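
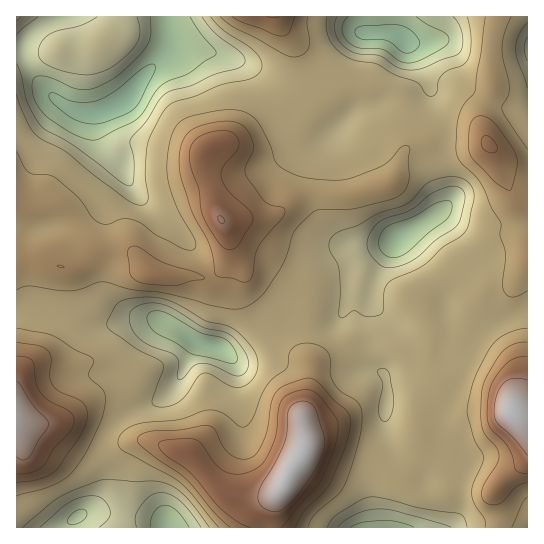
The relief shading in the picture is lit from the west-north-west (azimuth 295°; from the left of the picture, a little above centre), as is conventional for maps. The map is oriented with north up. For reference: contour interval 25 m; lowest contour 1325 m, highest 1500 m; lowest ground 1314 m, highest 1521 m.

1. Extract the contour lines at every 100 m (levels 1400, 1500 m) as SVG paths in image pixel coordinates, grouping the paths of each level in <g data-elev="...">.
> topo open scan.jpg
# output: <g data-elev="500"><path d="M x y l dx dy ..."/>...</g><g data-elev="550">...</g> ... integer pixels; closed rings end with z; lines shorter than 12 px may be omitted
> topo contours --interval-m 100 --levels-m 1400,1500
<g data-elev="1400"><path d="M23 527l27-23 11-8 36-15 10-2 28 3 20-1 15 4 9 6 8 7 23 29"/><path d="M327 527l5-8 7-6 23-14 11-2 18 3 27 8 41 6 5 4 3 9"/><path d="M383 421l-3-4-2-7 5-27-6-12 5-3 4 1 3 4 5 26-3 16-4 6z"/><path d="M155 406l-2-2-1-3 11-31-1-7-4-4-24-12-23-16-4-5 0-5 7-14 7-6 9-3 17-1 12 1 11 3 35 20 20 4 8 3 10 9 12 14 3 10-1 9-4 9-7 6-7 2-6 0-23-13-7-1-5 4-11 17-8 8-12 5z"/><path d="M341 318l-2-4 1-21-1-24-10-22 1-6 3-5 7-5 19-6 20-12 27-9 7-5 12-14 8-5 12-3 9 0 8 1 7 5 4 7 1 8-5 27-6 9-20 13-21 19-33 16-5 8-1 20-2 4-14 3-13-6-9 6z"/><path d="M527 88l-10-29-1-10 3-14 8-12"/><path d="M211 17l12 13 32 21 6 10 1 8-4 5-7 4-32 7-24 11-21 6-8 6-14 25-5 12-2 29 3 24-1 4-3 3-6 0-9-4-35-26-27-22-30-17-9-13-11-29"/><path d="M467 17l4 22-2 19-7 7-13 5-6 4-5 7-2 12-5 3-5-2-6-9-4-3-21-7-18-11-23-4-13-7-8-8-5-8-2-11 1-9"/></g><g data-elev="1500"><path d="M272 511l5 1 5-2 13-12 20-27 7-17 3-11-1-9-9-25-3-4-5-3-10 0-8 7-2 6 0 18-3 10-25 48-1 7 2 7 5 4z"/><path d="M17 457l5 3 7-3 20-32-2-6-13-13-17-25"/><path d="M527 380l-14-2-10 5-6 12-3 16 1 7 3 5 15 15 14 17"/><path d="M221 223l3 0 1-2-3-4-3-1-1 3z"/></g>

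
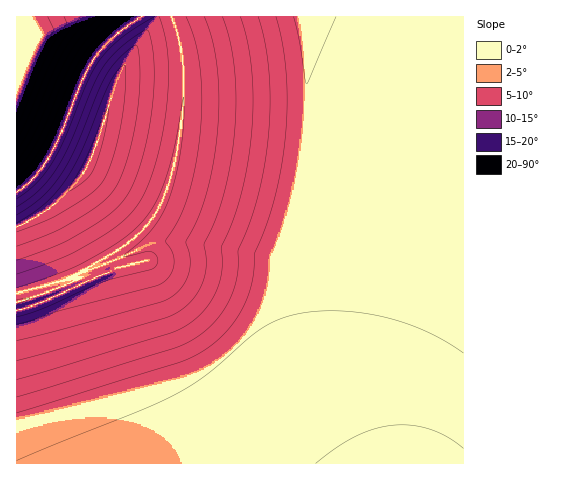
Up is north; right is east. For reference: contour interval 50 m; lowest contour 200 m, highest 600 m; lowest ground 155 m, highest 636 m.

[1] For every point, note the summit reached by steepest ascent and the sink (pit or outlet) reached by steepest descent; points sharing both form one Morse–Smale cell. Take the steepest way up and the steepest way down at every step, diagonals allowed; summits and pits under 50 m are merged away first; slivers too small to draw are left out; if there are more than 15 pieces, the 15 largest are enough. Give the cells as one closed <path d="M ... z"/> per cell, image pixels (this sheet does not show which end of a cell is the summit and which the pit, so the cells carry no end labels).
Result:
<path d="M463 16l-291 1 10 33 2 46-5 45-12 51-14 26-21 22-47 30-1 3 3 7-2 2-42 20-27 9 1 153 447-1z"/><path d="M172 16l-31 0-25 19-16 15-9 13-11 21-15 41-15 32-11 15-23 21 1 99 53-14 6 0 4 6 5-2 2-2-3-7 1-4 47-29 17-17 8-12 15-38 11-60 0-54-5-25z"/><path d="M140 16l-124 1 1 175 22-20 11-15 15-32 15-41 15-28 21-21z"/><path d="M76 278l-12 2-47 12-1 17 4 1 18-6 40-18z"/>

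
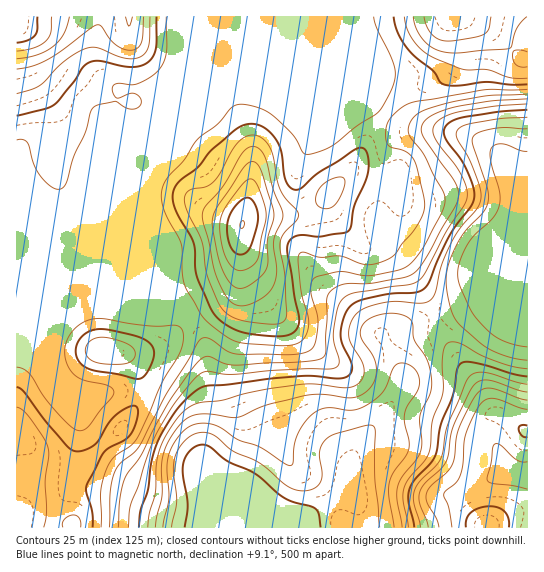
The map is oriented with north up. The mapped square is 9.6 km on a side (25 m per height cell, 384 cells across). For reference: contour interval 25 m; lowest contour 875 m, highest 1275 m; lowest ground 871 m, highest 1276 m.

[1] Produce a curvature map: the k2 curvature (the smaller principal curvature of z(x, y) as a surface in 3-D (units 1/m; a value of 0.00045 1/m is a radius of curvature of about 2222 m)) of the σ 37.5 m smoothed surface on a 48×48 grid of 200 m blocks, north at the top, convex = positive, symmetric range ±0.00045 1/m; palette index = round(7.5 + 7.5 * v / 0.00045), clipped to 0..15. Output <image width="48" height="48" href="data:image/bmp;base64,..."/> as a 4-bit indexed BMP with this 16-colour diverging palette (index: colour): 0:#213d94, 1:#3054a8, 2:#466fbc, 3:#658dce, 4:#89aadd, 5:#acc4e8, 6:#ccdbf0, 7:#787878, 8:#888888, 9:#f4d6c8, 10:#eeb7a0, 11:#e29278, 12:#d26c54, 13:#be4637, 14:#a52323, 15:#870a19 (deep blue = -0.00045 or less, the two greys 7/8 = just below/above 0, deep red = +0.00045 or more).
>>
<image width="48" height="48" href="data:image/bmp;base64,Qk32BAAAAAAAAHYAAAAoAAAAMAAAADAAAAABAAQAAAAAAIAEAAATCwAAEwsAABAAAAAAAAAAlD0hAKhUMAC8b0YAzo1lAN2qiQDoxKwA8NvMAHh4eACIiIgAyNb0AKC37gB4kuIAVGzSADdGvgAjI6UAGQqHAJhTfKl2eGVCN3d3d3d2OadVMTM0Z5zJZJhjWZh2VVZTF3d3d3dSNoZEITd2VXmXVXd1RmZlVodSB3d3dzAUNFY0MVzqZEVmd2d2VUVkaZdAF3d3cQeXZGc1QkrslkNWd2Z3VmZkZ3YwR3d3AXmpdkc1QSaoZmRFRGZ3VohTRFQgZ3YANniIdlZGUgEzJHhVRGeHVYdDREMQJzBXZ3d2VmVXYxERFYljRniHU1VGhlQhAAaYZ4dmVmVXdjIzWIdDaJiHUzVpymUhIjaIZ4d2ZmZFdkQzeoZEeqh1RDSKuGYxIzV3Znd3ZmZDZVZCWoZVephTNENZh3dAJVZnZWZmVVVCNWdjJ4iHd3YzR3M1Z3dRFXdmVVVVREVjIkZ1JIq5dHUzd2QiJWZkBHZURERDNFZ1MiRVMmq5dIUXYyERJHd2ElREREQzRniHUjJGUkiYVHJXIiMzRXd3MEZ3ZlVWaIiHUyNXdTV2VSR3BHqXd3eIQEiYd3iHZ4dlM0RGd0RERHd2Br25mGaJUDd3Z4iHZmVDNFZVZ2QyInd3BJy4dlaIUDZmd4h3ZDMzRmd2Z2UzNHd3EUZURFZ3MDZ4iJqHdjI0VmeHZmRDVnd3cQEAABJFIFiIeKqXd0IyMzNWZVQ3d3d3d1NGd3d2InmXZnh1VDIzIiI0ZlN3d3d3d3d3d3d0NHiHZmZTIyI0Q0REVUV3d3d3d3d3d3djNWeHZmdAJDNXZVVTMzd3d3d3d3d3d3dSVWd3dncQRkWZd4dTEkd3d3d3d3d3d3dSVFd3d4UAZ0eqialjAEd3d3d3d3d3d3dSQ1iId2ADh1eZiJmGABd3d3d3d3d3d3dCM2mpZBAGh2d3ZniYMAV3d3d3d3d3d3cCRFqpdBAmh3d1VniHUABHd3d3d3d3d3QFZEq7pzJGd3dkV4iHZAAUd3d3d3d3d3BIdDi7qEI0Z2ZVaIiIh1ISd3d1Znd3d3BqgyaYmDAUiXVVaIh4mpUiV3dHhXd3d2BrpBR3hyAFqpZVaIhnrLURV3R4dXd3d3BJhSJnhyAFmYdkWIdmmpQBd2WIhWd3d3UFVUFXhyATV3iDSZhmiXIDd0eZhld3d3dBZ2JYhzEzNGeFOLp2iFEUVkaId0d3d3dyWIRYmEJFVFeHNHmHZSAkVlVnd3V3d3d3FnZYlzNXZUZ2UzMyAAAkVVRVaIVmZnd3YkVVZDRndkRmZTEAAAEzNHZmZ3Znh1d3dzRERERnd3RmZ1IAASMzIod3ZmZ3iYV3d2VlVEd3d3dXd2RVVmZUMoiHZmZneHZ3d3ZlRnd3d3d1d2Z3d4dWZniId2ZVRFZ3d3d3d3d3d3d2Z3d3eIZXmERVZ2UhESNXd3d3d3d3d3d3Z2QzV4ZXqiIiM0IjRDI3d3d3d3d3d3d3ZkISNXZWm3ZlVUNIumIXd3d3d3d3d3d2VDNXdlVUWKqXZUNZ3HEHd3d3d3d3d3d1VEarqHdlRaqXVlNJqWAHd3d3d3d3d3dlVFm7mIiHZYdmZ2RHd2AHd3d3d3d3d3dlVGqoiIh3Zg=="/>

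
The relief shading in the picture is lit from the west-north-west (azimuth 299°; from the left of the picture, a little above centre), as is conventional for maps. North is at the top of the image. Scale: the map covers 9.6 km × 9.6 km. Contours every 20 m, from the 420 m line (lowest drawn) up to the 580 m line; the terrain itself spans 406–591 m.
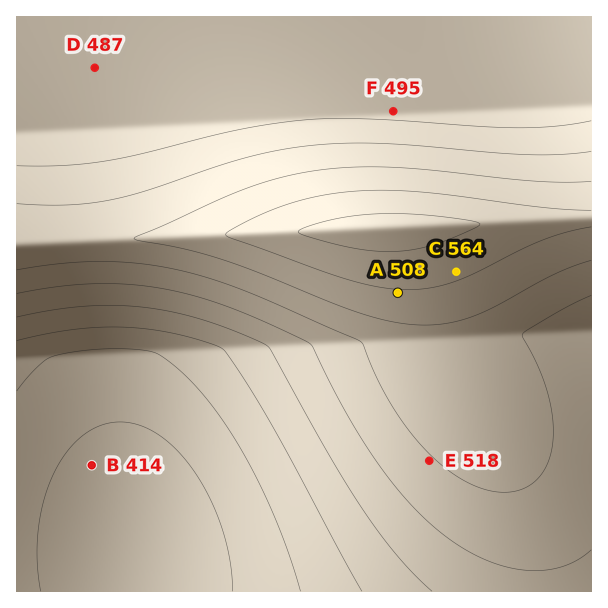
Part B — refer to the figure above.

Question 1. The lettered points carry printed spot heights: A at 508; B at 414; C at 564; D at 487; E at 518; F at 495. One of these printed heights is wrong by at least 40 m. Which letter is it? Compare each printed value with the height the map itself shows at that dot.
A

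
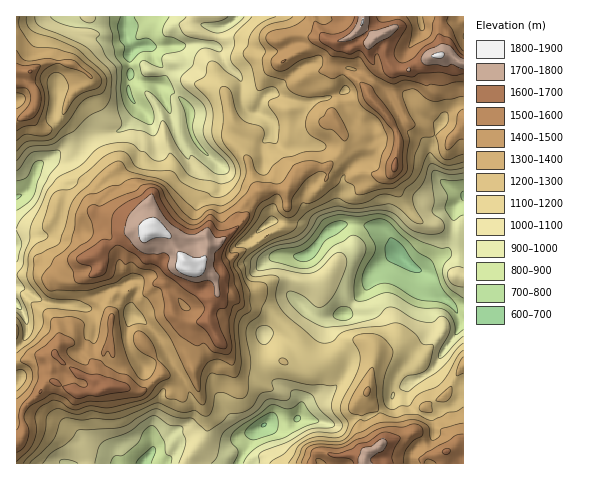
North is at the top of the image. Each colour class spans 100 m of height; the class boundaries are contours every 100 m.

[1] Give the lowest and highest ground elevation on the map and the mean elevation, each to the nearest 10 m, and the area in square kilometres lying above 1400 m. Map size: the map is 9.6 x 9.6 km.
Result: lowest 640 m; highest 1870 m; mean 1240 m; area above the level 26.2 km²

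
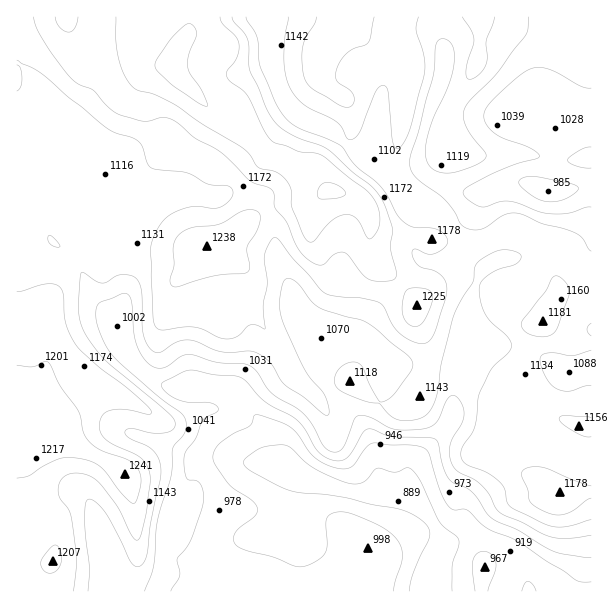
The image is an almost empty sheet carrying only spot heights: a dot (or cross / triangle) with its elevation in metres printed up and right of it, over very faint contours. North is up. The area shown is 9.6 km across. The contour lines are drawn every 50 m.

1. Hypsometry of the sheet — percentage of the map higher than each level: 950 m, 91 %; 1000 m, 83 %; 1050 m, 76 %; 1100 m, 62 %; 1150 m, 33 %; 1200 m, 15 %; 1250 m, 6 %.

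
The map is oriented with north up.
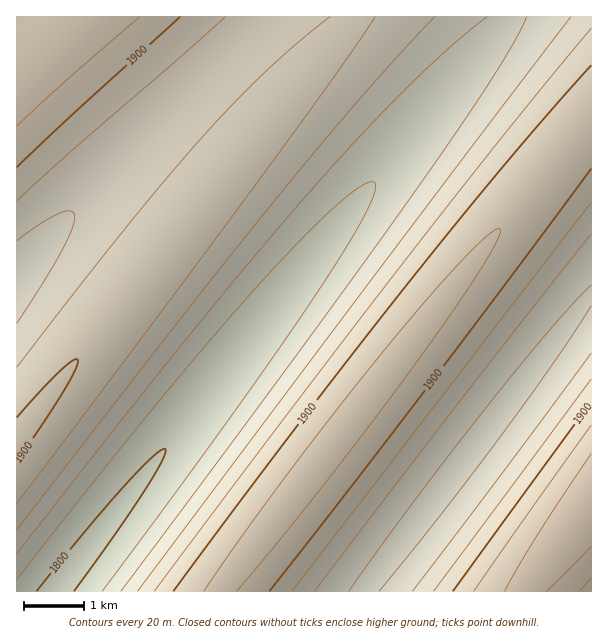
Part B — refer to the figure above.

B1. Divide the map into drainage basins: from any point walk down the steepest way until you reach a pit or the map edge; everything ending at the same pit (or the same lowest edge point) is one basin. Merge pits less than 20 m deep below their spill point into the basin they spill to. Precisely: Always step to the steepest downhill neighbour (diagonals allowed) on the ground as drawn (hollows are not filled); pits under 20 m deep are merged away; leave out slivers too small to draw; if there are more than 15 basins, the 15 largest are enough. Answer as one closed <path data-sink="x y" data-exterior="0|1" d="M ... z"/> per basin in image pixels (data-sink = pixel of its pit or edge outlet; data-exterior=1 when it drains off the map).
<path data-sink="56 591" data-exterior="1" d="M591 16l-237 1-2 6-8 9-37 40-71 84-220 282 1 154 202 0 3-2 274-357 81-102 10-11 5-3z"/><path data-sink="458 468" data-exterior="0" d="M591 118l-4 2-10 11-108 136-240 311-8 14 305-1 2-6 7-10 57-71z"/><path data-sink="17 281" data-exterior="1" d="M353 16l-275 0-55 54-7 4 1 364 159-207 104-127 72-81z"/><path data-sink="591 591" data-exterior="1" d="M591 505l-61 76-4 7 1 4 65-1z"/>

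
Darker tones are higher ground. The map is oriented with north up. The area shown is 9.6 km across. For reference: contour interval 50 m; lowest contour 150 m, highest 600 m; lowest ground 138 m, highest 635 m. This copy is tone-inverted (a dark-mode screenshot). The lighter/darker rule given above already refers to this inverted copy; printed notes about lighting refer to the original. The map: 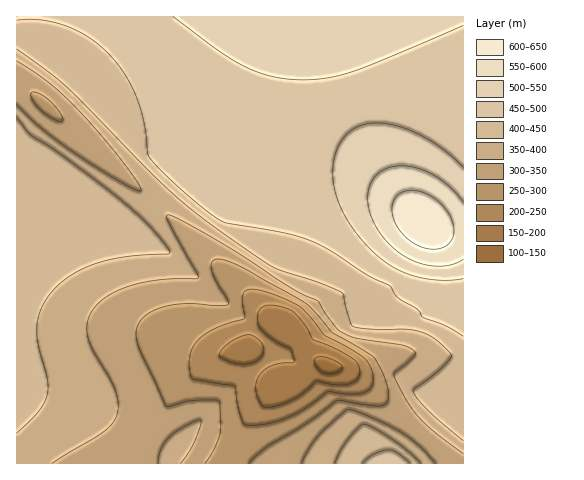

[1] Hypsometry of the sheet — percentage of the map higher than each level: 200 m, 97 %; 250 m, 93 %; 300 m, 86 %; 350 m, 73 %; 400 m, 58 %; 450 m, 39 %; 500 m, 14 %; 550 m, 4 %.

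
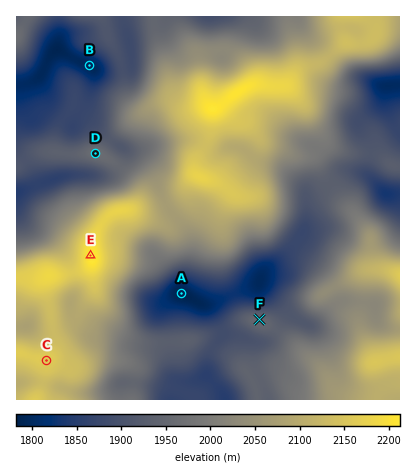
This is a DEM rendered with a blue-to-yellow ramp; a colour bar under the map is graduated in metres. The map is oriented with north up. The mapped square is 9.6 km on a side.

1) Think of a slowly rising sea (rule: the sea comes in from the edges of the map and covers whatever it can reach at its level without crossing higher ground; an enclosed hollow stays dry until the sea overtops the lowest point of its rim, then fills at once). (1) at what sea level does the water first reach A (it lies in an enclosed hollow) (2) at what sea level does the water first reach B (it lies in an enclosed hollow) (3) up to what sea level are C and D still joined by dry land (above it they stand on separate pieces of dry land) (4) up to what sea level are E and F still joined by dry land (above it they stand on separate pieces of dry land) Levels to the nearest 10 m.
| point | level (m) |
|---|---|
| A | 1890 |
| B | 1800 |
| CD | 1950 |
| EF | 1930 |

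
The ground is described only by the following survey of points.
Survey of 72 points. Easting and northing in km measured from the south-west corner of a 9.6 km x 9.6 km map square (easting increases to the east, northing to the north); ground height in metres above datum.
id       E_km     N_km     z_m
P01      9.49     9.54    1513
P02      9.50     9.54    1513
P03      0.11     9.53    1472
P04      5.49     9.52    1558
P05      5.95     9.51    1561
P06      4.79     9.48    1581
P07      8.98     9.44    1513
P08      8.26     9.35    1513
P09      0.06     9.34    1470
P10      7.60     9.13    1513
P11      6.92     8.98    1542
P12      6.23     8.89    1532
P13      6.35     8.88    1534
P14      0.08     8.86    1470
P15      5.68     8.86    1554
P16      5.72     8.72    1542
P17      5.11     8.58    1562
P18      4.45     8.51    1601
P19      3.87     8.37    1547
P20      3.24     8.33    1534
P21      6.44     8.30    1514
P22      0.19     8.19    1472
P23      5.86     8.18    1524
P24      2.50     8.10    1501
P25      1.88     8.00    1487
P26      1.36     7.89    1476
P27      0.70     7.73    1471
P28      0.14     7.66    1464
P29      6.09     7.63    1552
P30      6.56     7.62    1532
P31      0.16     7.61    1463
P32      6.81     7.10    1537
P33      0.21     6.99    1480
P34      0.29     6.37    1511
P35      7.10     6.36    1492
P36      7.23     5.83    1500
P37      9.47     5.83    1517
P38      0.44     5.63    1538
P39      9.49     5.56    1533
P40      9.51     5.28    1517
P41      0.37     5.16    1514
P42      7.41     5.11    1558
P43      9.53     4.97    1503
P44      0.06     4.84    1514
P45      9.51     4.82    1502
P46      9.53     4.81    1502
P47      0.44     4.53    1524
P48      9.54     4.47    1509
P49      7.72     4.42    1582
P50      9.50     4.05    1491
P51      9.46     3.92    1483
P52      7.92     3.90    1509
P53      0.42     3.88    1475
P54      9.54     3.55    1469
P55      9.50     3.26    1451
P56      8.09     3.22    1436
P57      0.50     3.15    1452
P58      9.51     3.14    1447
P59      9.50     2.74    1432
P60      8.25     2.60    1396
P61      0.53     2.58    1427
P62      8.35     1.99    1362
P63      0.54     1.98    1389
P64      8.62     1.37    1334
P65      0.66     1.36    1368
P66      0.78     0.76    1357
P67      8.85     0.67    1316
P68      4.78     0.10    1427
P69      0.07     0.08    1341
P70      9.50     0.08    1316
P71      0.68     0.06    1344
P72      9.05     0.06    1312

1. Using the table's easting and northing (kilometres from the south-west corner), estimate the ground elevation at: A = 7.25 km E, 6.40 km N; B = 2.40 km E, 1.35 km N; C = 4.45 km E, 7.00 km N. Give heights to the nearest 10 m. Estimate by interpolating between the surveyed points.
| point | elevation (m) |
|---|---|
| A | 1540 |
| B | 1490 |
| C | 1510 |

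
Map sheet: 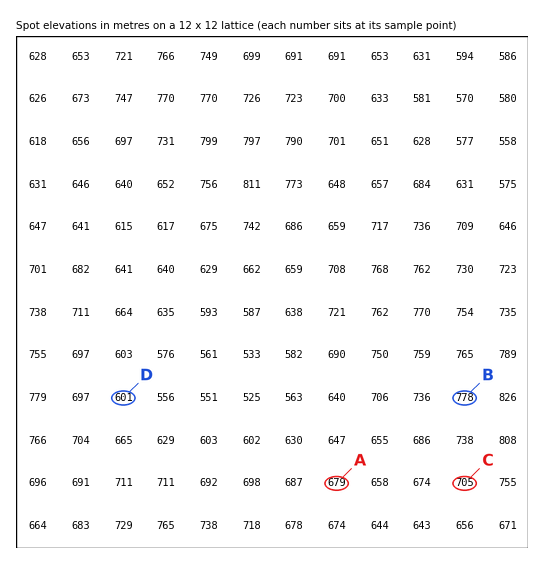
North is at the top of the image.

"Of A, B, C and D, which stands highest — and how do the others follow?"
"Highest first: B C A D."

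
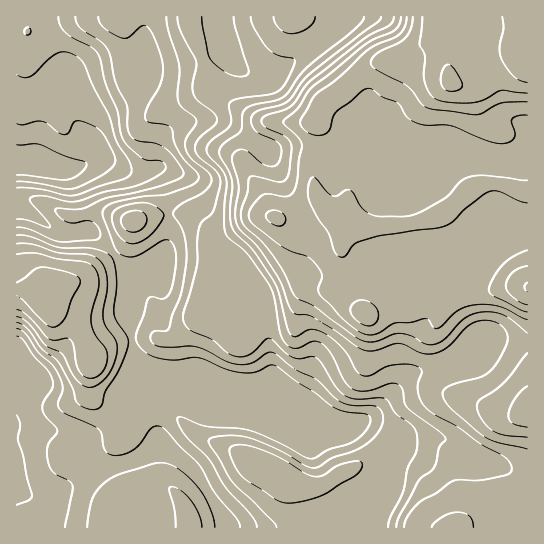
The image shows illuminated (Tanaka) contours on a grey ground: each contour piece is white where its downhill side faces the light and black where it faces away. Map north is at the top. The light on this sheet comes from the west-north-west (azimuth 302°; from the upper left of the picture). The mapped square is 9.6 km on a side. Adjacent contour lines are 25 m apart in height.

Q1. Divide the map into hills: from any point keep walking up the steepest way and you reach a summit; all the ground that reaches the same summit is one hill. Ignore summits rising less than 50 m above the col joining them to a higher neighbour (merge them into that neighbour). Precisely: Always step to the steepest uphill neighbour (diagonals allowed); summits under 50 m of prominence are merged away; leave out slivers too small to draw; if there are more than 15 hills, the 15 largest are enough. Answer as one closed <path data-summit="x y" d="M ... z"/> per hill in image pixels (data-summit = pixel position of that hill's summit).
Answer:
<path data-summit="527 62" d="M527 16l-511 1 0 192 19 7 14 11 14 6 28-1 30 30 0 45 10 22 5 30 0 7-15 33-2 12-7 10-13 11-9 4-13 0-32-7-29-2 1 101 511-1 0-184-37-6-12 2-21 21-20 8-21 4-11 7-11 11 9-15 1-17 3-7 32-52 27-24 40-54 21-2z"/><path data-summit="43 301" d="M21 209l-5 1 0 216 47 6 14 4 13 0 13-7 16-18 2-12 15-33-5-37-10-22 2-41-8-12-24-22-28 1-8-2-20-15z"/><path data-summit="527 287" d="M527 220l-20 1-40 54-27 24-33 55-2 17-6 16 7-8 11-7 21-4 20-8 21-21 12-2 16 4 21 1z"/>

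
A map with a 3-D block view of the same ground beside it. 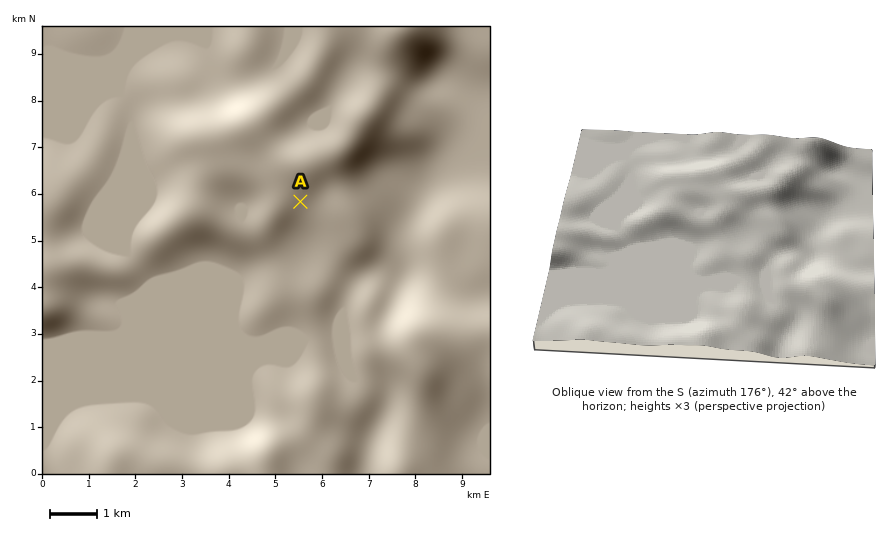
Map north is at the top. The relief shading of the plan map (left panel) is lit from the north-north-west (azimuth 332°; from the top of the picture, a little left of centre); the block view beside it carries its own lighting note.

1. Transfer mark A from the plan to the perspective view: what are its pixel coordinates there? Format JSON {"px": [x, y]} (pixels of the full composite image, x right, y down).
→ {"px": [742, 210]}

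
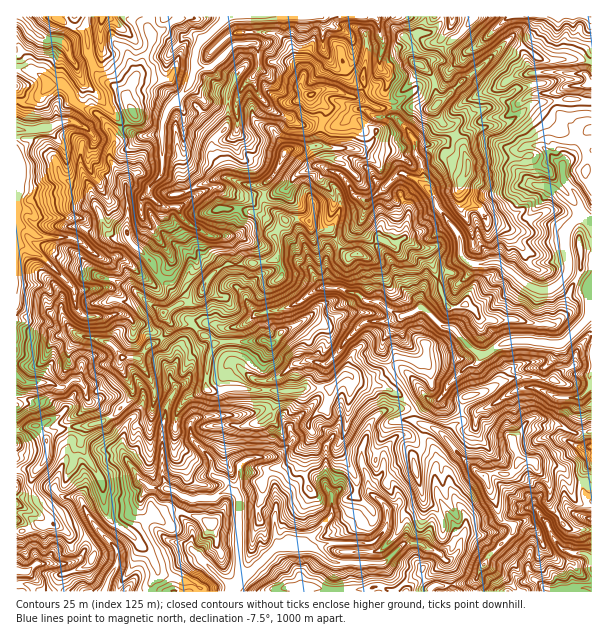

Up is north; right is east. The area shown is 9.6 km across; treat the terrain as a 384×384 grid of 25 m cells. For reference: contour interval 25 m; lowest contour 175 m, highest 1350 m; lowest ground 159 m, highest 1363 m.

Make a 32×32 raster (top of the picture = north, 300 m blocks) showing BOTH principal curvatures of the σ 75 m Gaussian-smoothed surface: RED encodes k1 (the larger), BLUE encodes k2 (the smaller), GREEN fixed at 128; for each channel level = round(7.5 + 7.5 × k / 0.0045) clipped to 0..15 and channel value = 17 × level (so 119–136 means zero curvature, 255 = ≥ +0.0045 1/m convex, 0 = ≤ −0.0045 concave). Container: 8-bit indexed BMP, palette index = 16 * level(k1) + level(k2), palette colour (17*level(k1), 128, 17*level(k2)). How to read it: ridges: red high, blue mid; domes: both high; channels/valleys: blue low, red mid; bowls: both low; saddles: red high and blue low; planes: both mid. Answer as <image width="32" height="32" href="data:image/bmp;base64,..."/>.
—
<image width="32" height="32" href="data:image/bmp;base64,Qk02CAAAAAAAADYEAAAoAAAAIAAAACAAAAABAAgAAAAAAAAEAAATCwAAEwsAAAABAAAAAAAAAIAAABGAAAAigAAAM4AAAESAAABVgAAAZoAAAHeAAACIgAAAmYAAAKqAAAC7gAAAzIAAAN2AAADugAAA/4AAAACAEQARgBEAIoARADOAEQBEgBEAVYARAGaAEQB3gBEAiIARAJmAEQCqgBEAu4ARAMyAEQDdgBEA7oARAP+AEQAAgCIAEYAiACKAIgAzgCIARIAiAFWAIgBmgCIAd4AiAIiAIgCZgCIAqoAiALuAIgDMgCIA3YAiAO6AIgD/gCIAAIAzABGAMwAigDMAM4AzAESAMwBVgDMAZoAzAHeAMwCIgDMAmYAzAKqAMwC7gDMAzIAzAN2AMwDugDMA/4AzAACARAARgEQAIoBEADOARABEgEQAVYBEAGaARAB3gEQAiIBEAJmARACqgEQAu4BEAMyARADdgEQA7oBEAP+ARAAAgFUAEYBVACKAVQAzgFUARIBVAFWAVQBmgFUAd4BVAIiAVQCZgFUAqoBVALuAVQDMgFUA3YBVAO6AVQD/gFUAAIBmABGAZgAigGYAM4BmAESAZgBVgGYAZoBmAHeAZgCIgGYAmYBmAKqAZgC7gGYAzIBmAN2AZgDugGYA/4BmAACAdwARgHcAIoB3ADOAdwBEgHcAVYB3AGaAdwB3gHcAiIB3AJmAdwCqgHcAu4B3AMyAdwDdgHcA7oB3AP+AdwAAgIgAEYCIACKAiAAzgIgARICIAFWAiABmgIgAd4CIAIiAiACZgIgAqoCIALuAiADMgIgA3YCIAO6AiAD/gIgAAICZABGAmQAigJkAM4CZAESAmQBVgJkAZoCZAHeAmQCIgJkAmYCZAKqAmQC7gJkAzICZAN2AmQDugJkA/4CZAACAqgARgKoAIoCqADOAqgBEgKoAVYCqAGaAqgB3gKoAiICqAJmAqgCqgKoAu4CqAMyAqgDdgKoA7oCqAP+AqgAAgLsAEYC7ACKAuwAzgLsARIC7AFWAuwBmgLsAd4C7AIiAuwCZgLsAqoC7ALuAuwDMgLsA3YC7AO6AuwD/gLsAAIDMABGAzAAigMwAM4DMAESAzABVgMwAZoDMAHeAzACIgMwAmYDMAKqAzAC7gMwAzIDMAN2AzADugMwA/4DMAACA3QARgN0AIoDdADOA3QBEgN0AVYDdAGaA3QB3gN0AiIDdAJmA3QCqgN0Au4DdAMyA3QDdgN0A7oDdAP+A3QAAgO4AEYDuACKA7gAzgO4ARIDuAFWA7gBmgO4Ad4DuAIiA7gCZgO4AqoDuALuA7gDMgO4A3YDuAO6A7gD/gO4AAID/ABGA/wAigP8AM4D/AESA/wBVgP8AZoD/AHeA/wCIgP8AmYD/AKqA/wC7gP8AzID/AN2A/wDugP8A/4D/ALal14Sjs5Snlse4k4OmyLjIxtjY1rbG58T2g6WTg4SlkYGixMmAtqenhXHWlIOGqKdygYFwp9mDY9fnhZO21rSmlaS114DHp5VyldeSt4ODg6XDwvWAkKKSlfe3gvaAgtfI17iA1reVt5PIt4Hok5aUpbjIkNW3x4R0k/fnkPn2lreogrWnhai4xbfXgedyubiRt8iRpcelhXTno5DCwqK2pZJyx5eVo3GRsqJy14OX2YDGk6V054WEhveUg+WVp8a2lJXXmIHFk8eUpKPItpekhMaTlZbXhYTo5temx6amhueEp5WEg9fCyJG2coCBxqe0ppSEqLdz5bZyxce4l5WUx5WmhYSW1uGhpJaXl7WR6JHHcraElca2c5Xpk4OS1MbItsT4xoH34JDT0sTXtoHWpcaCtrfXtsaCprbp18amlZbHtHLFw/WQ9aeWhZSllpO2toaDxaRw1sWQg7eDgJKCgZCQlYXT9oCT6LbXwsPY19aop7emksOSx/ezsOL5obel1pG32MXFcaXXdYSmpHCRgNiWppW4uZKBl9nWo9Wyh7alpLP2tOWVdLa2tsfIhZaystaTtse5pKCQgYKBcuWXltf31teCo8ajxpKRt/j2lsmAw6SU2YFw2KaEtNajs4Wm94CQkIPH+JWEprWAgJL4ttjToICQs9bnxtfGp+iTg6b3kNPU6LSExujGkcankpDBkICkt4H3o8imhXRztoSE1qDH99S0opSW57SFo/jIopO3hraEhOWztaaCpMeTtqSStveAgKP3gqeV2Obm93Ojo/r4ssemxnCgcJXIl4O3hZSxgLbI9pS1t5KAgpPmg8bDo7TWycXnkNW2tqaGhMiFpsXExrbVwragtKaVpcjV6MaEgrfGppKQxeimlpaElYWHl6fnkuOwoJDY6LSltoPotaaAtNangNjFloaXt6WEdYaWpqO355D35cKx5fajo7fGoPWA54CD6ZeFdXSDhKZ0l7W2k8bXxZGFldZ0Y/aCgYDkosegsae3yIaFl7eDuJXIk9eC1ZTGoYS4loV06Pjm59bHp8eQp6enhYWWhYWmlIOjxIHnkqLClKjWgaXmdJOEhbe4gYSmtaWlloaHl4aXl4Kk5oPZp6GTltei5qCCpZaEo7Kjx9aVpqamp4eGh7a4pLaEl7emc6OD5rCw1sfpxte1lKaF57SClbaVpbXHpbe4gqeXqKfYgqXG5JCD2LSWgtaClaWz5tZ0k6PEgnG4p5aStYaXpqSks4D5wLfGt5Gk54C36beAxfeGpdfHxqZycbajuIW3lJSi9KCAtbfFxJL3gNiVlMWAs/ilhpeXgqbI15OVlqi2tsWS1NKikpFwwdKgpLa3tNiQsaOFhYU="/>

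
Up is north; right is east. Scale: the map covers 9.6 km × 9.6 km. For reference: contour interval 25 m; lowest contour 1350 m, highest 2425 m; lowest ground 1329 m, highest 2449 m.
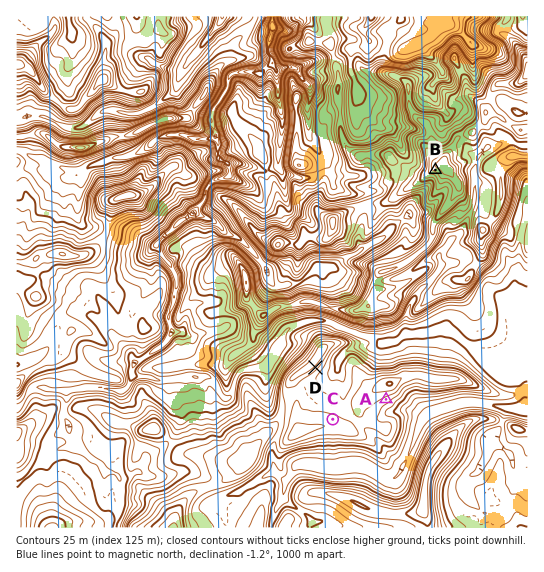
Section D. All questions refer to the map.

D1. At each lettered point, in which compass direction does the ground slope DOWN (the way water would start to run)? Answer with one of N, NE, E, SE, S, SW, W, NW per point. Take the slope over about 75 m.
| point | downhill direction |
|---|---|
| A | SE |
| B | SW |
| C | N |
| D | SE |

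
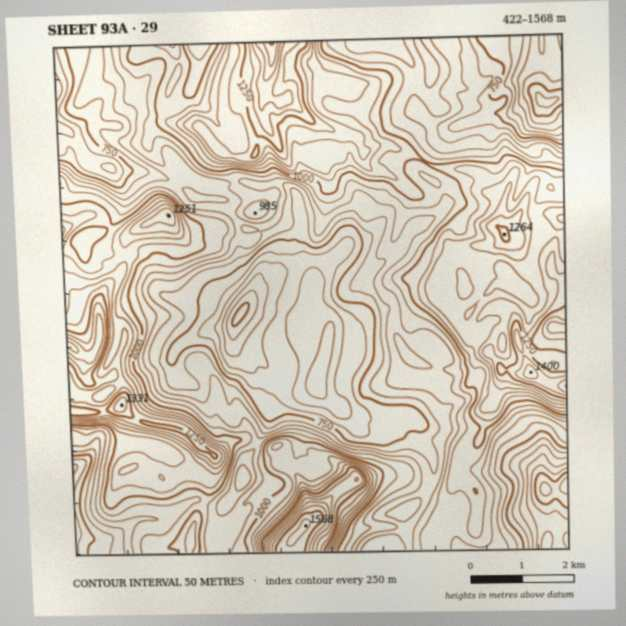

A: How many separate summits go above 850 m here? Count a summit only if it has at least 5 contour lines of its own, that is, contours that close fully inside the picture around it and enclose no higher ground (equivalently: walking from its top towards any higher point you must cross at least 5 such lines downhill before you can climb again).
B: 0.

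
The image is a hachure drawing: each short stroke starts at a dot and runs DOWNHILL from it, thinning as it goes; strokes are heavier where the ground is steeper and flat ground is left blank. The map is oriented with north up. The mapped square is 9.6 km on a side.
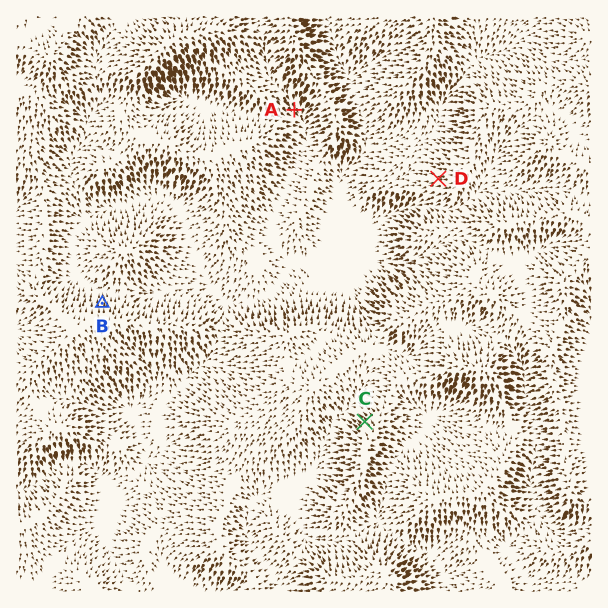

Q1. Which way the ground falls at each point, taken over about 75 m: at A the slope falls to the SE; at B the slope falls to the N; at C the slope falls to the NW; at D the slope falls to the W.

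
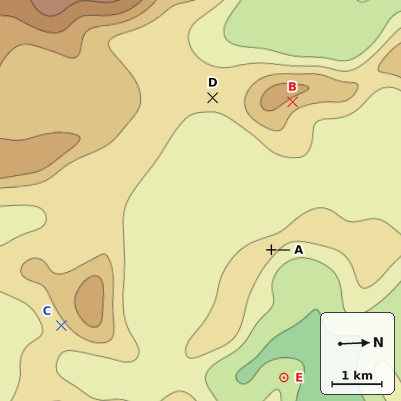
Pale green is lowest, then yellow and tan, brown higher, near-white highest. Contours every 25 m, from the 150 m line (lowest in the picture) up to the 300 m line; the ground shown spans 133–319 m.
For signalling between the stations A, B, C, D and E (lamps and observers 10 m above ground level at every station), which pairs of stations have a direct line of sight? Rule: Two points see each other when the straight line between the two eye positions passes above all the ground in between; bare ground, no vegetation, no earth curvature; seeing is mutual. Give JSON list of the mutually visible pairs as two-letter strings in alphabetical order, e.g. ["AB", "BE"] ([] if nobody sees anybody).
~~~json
["AB", "AD", "AE", "BE"]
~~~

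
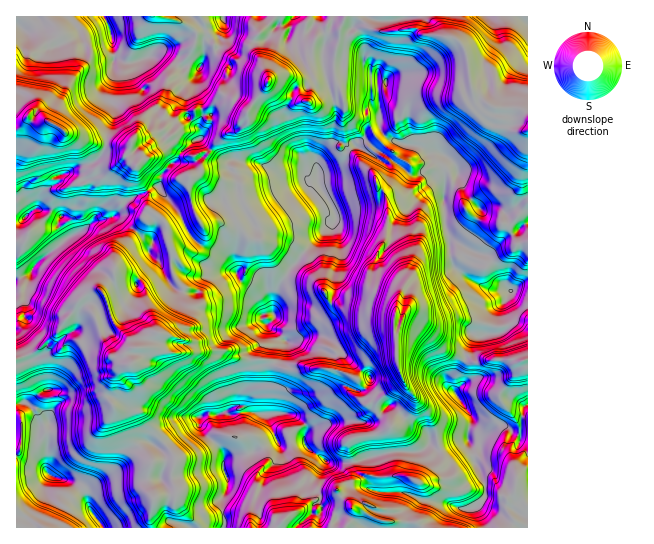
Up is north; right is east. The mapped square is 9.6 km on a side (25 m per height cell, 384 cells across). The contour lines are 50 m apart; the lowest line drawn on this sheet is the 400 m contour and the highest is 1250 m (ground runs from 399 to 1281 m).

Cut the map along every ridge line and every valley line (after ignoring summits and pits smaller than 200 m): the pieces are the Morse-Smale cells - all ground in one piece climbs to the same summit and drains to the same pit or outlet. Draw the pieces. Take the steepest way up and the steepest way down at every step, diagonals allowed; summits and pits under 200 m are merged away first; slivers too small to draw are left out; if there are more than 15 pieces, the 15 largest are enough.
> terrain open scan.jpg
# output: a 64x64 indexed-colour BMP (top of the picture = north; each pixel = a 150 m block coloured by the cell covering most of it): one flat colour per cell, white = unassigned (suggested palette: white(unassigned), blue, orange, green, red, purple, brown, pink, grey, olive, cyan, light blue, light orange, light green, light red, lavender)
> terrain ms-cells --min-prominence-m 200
<image width="64" height="64" href="data:image/bmp;base64,Qk12CAAAAAAAAHYAAAAoAAAAQAAAAEAAAAABAAQAAAAAAAAIAAATCwAAEwsAABAAAAAAAAAA////ALR3HwAOf/8ALKAsACgn1gC9Z5QAS1aMAMJ34wB/f38AIr28AM++FwDox64AeLv/AIrfmACWmP8A1bDFAO7u7u7u4zMzMAAAB3e7u7uwAAAAAAAAAADd3d3dZmYA7u7u7u4zMzMwAAB3d7u7u7sAAAAAAN3d3d3d3d1mZgDu7u7u4zMzMzAAB3d3u7u7u7sAAADd3d3d3d3d3WZgAO7u7u7jMzMzMAB3d3e7u7u7u7uwDd3d3d3d3d3dZmAG7u7u7jMzMzMwAHd3d7u7u7u7u7vd3d3d3d3d3d3WZmbu7u7jMzMzMzAAd3d3u7u7u7u7u7vd3d3d3d3d3dZmZu7u4zMzMzMzAAB3d3e7u7u7u7u7uwDQAAAA3d3dZmZm7u4zMzMzMzMwAHd3d7u7u7u7u7u7AAAAAAAN3d1mZmbu7jMzMzMzMzAAd3d3u7u7u7u7uIggAAAAAA3d1mZmZu7uMzMzMzMzAAd3d3eIiLu7u7iIiCIiIAAADd3WZmZm7u4zMzMzMzAAB3d3eIiIiLu7iIiIIiIiIiIm3dZmZmbu7jMzMzMzAAB3d3eIiIiIiIiIiIiCIiIiIiZmZmZmZu7uMzMzMzMAB3d3eIiIiIiIiIiIiIiIgiIiZmZmZmZm7uMzMzMzMwB3d3d4iIiIiIiIiIiIiIgiIiJmZmZmZmbuMzMzMzMwAHd3d3d3iId4iIiIiIiIgiIiJmZmZmZmZuMzMzMzMwB3d3d3d3d3d3iIiIiIiIiCIiImZmZmZmZmMzMzMzMzAHd3d3d3d3d3eIiIiIiIiIIiImZmZmZmZmYzMzMzMzMAd3d3d3d3d3d4iIiIiIiIIiImZmZmZmZmZjMzMzMzMwd3d3d3d3d3d3eIiIiIiIIiImZmZmZmZmZmMzMzMzMzN3d3d3d3d3d3d4iIiIiCIiIiZmZmZmZmZmYzMzMzMzMzd3d3d3d3d3d3IiIiIiIiIiJmZmZmZmZmZqMzMzMzMzN3d3d3d3d0REQiIiIiIiIiImZmZmIiIiIiqqMzMzMzM3R0REREREREREIiIiIiIiIiZmZiIiIiIiKqqjMzMzMzREREREREREREQiIiIiIiIiJmZiIiIiIiIqqqozMzMzREREREREREREQiIiIiIiIiJmZiIiIiIiIiqqqqMzMzREREREREREREQiIiIiIiIiIiYiIiIiIiIiKqqqqjMzNERERERERERERCIiIiIiIiIiIiIiIiIiIiIqqqqqMzM0REREREREREREEiIiIiIiIiIiIiIiIiIiIiqqqqqjM0REREREREREREQSIiIiIiIiIiIiIiIiIiIiKqqqqqozREREREREREREQRwiIiIiIiIiIiIiIiIiIiIqqqqqqqpEREREREREREQRzCIiIiIiIiIiIiIiIiIiIiCqqqqqqqREREREREREQRHMwiIiIiIiIiIiIiIiIiIiIAqqqqqqpEREREREREQRHMzCIiIiIiIiIiIiIiIiIiIgAKqqqqqkRERERERERBEczMwiIiIiIiIiIiIiIiIiIiAACqqqqqpEREREREQRERzMzMIiIiIiIiIiIiIiIiIiIAAACqqqqqREREREERERHMzMzCIiIiIiIiIiIiIiIiIgAAAJqqqqqkREREEREREczMzMwiIiIiIiIiIiIiIiIiAAAAmZqqqqREREERERERzMzMzMIiIiIiIiIiIiIiIRKQAAmZmZqqqkREQRERERzMzMzMzCIiIiIiIiIiIiIhEZkAmZmZmZqqpEQRERERHMzMzMzMIiIiIiIiIiIiIiERmZmZmZmZmqpERBERERHMzMzMzMIiIiIiIiIiIiERERGZmZmZmZmZmkRBEREREczMzMzMwiIiIiIiIiIiIREREZmZmZmZmZmZBBERERERzMzMzMwiIiIiIiIiIiIRERERmZmZmZmZmZAAERERERHMzMzMzCIiIiIiIiIiIRERERGZmZmZmZmZkAABERERERzMzMwRIiIiIiIiIiIhEREREZmZmZmZmZmQAAAREREQAREREREiIiIiIiIiIiERERERmZmZmZmZmQAAABERERERERERESIiIiIiIiIiERERERGZmZmZmZmZAAAAAREREREREREREiIiIiIiIREREREREZmZmZlVVVVQAAAAARERERERERERERIiIRERERERERERmZmZVVVVVVVVAAABERERERERERERESIRERERERERERFZmZVVVVVVVVVQABEREREREREREREREREREREREREREVVVVVVVVVVVVVUBERERERERERERERERERERERERERERVVVVVVVVVVVVVV//ERHxERERERERERERERERERERERFVVVVVVVVVVVVVX/////8REREREREREREREREREREREVVVVVVVVVVVVVVf//////ERERERERERERERERERERERVVVVVVVVVVVVVVX/////8RERERERERERERERERERERFVVVVVVVVVVVVVVf/////xEREREREREREREREREREREVVVVVVVVVVVVVVVD/////ERERERERERERERERERERERVVVVVVVVUABVVQAP////8RERERERERERERERERERERFVVVVVVVUAAAUAAAD///8REREREREREREREREREREREVVVVVVVVQAAAAAAAA///xERERERERERERERERERERERVVVVVVVVAAAAAAAAAP//ERERERERERERERERERERERFVVVVVVVUAAAAAAAAA//8REREREREREREREREREREREVVVVVVVUAAAAAAAAAD/8RERERERERERERERERERERER"/>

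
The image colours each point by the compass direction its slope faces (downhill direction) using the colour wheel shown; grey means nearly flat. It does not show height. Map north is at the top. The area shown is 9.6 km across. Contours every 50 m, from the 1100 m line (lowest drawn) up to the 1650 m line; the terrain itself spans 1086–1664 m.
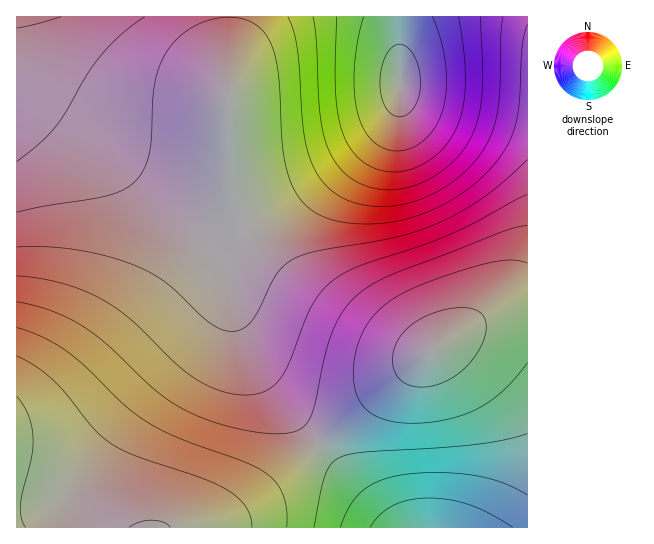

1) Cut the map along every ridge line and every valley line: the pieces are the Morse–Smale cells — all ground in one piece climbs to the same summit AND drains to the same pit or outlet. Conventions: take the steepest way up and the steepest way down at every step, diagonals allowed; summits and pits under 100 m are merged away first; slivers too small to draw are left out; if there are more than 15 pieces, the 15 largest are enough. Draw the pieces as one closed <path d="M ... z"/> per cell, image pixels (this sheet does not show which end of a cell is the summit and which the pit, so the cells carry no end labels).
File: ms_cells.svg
<path d="M229 16l-213 1 1 511 178 0 12-3 18-6 20-12 74-62-43-51-24-36-17-41-12-48-10-18-66-60 34 28 21 12 20 2 21-7-8-25-6-50z"/><path d="M527 16l-128 0 1 79-5 16-22 26-40 34-48 33-42 22 8 15 12 14 30 26 53 36 52 28 20 7 13-1 56-35 20-7 20-1z"/><path d="M527 308l-20 1-20 7-45 27-72 57-51 45 75 83 134-1z"/><path d="M398 16l-169 1 0 134 6 50 8 24 35-17 39-25 44-35 28-29 8-13 3-11z"/><path d="M165 205l-2 1 32 27 24 26 20 70 13 29 24 36 42 50 110-91-10-1-20-7-39-20-48-30-43-34-17-20-8-14-21 6-16-1-17-8z"/><path d="M319 445l-58 50-24 17-22 11-19 4 197 1z"/>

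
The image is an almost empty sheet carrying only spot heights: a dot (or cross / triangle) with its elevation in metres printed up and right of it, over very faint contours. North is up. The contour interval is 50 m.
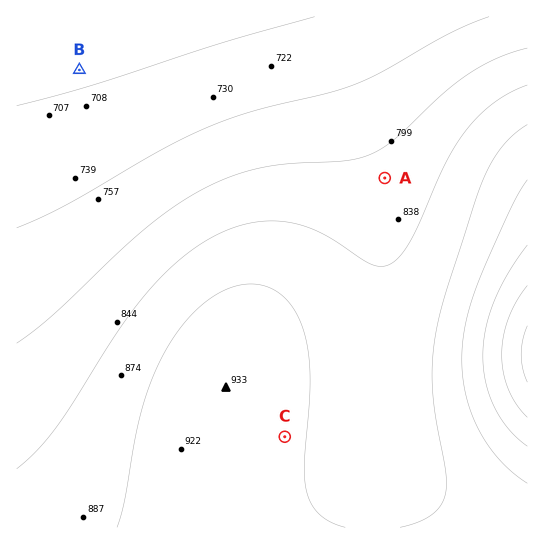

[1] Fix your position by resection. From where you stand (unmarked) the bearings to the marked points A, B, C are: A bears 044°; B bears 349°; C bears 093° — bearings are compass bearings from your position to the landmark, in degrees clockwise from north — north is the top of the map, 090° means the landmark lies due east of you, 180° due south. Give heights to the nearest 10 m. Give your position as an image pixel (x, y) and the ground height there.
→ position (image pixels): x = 147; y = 427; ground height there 910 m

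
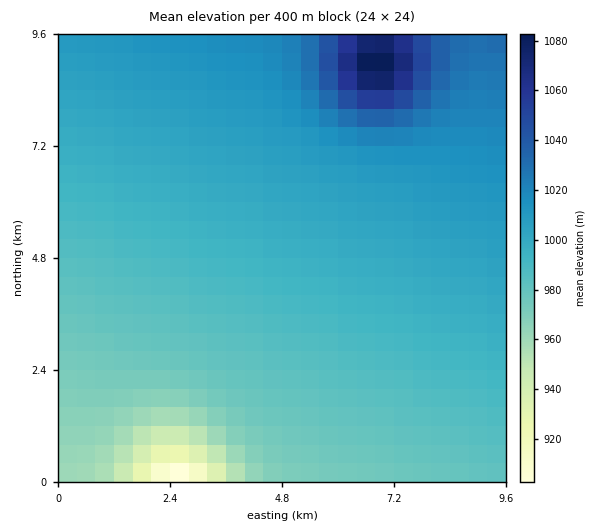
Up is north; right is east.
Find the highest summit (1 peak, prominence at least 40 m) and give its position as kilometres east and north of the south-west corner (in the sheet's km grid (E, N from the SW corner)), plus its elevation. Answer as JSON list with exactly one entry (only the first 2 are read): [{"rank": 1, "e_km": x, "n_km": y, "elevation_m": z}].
[{"rank": 1, "e_km": 6.84, "n_km": 8.99, "elevation_m": 1086}]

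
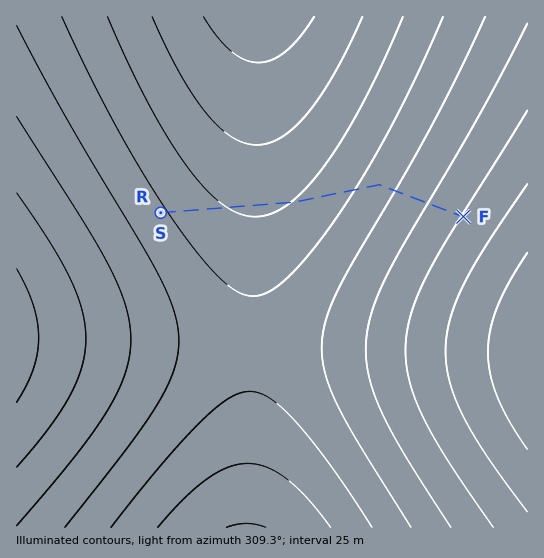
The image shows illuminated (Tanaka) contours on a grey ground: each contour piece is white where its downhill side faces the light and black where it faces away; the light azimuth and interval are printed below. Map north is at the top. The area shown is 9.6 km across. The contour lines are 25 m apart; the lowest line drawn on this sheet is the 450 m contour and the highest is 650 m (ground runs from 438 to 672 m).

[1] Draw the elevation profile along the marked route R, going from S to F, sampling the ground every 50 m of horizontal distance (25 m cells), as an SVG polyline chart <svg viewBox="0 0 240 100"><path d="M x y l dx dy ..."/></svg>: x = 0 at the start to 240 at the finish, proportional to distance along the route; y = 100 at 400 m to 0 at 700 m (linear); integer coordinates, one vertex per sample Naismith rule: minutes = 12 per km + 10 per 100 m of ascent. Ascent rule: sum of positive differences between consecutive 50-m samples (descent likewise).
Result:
<svg viewBox="0 0 240 100"><path d="M0 57l2 1 2 0 2 1 2 0 2 0 2 1 2 0 2 1 3 0 2 1 2 0 2 0 2 1 2 0 2 1 2 0 2 0 2 1 2 0 2 0 2 1 2 0 2 0 2 0 2 1 3 0 2 0 2 0 2 0 2 1 2 0 2 0 2 0 2 0 2 0 2 0 2 0 2 0 2 0 2 0 2 0 3 0 2 0 2 0 2-1 2 0 2 0 2 0 2 0 2-1 2 0 2 0 2 0 2-1 2 0 2 0 2 0 2-1 3 0 2 0 2-1 2 0 2 0 2-1 2 0 2-1 2 0 2 0 2-1 2 0 2-1 2 0 2 0 2-1 2 0 3-1 2 0 2-1 2 0 2-1 2 0 2-1 2 0 2-1 2 0 2-1 2-1 2 0 2-1 2-1 2 0 2-1 3 0 2-1 2-1 2 0 2-1 2-1 2 0 2-1 2-1 2 0 2-1 2 0 2-1 2-1 2 0 2-1 3-1 2 0 2-1 2 0 2-1 2-1 2 0 2-1 1 0"/></svg>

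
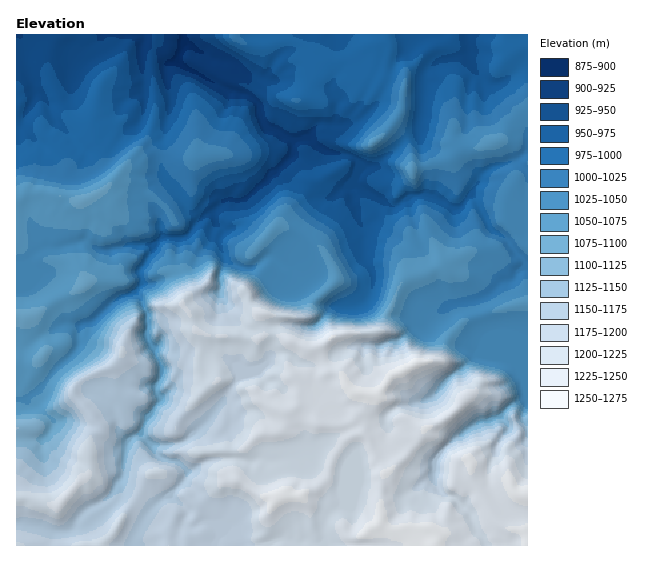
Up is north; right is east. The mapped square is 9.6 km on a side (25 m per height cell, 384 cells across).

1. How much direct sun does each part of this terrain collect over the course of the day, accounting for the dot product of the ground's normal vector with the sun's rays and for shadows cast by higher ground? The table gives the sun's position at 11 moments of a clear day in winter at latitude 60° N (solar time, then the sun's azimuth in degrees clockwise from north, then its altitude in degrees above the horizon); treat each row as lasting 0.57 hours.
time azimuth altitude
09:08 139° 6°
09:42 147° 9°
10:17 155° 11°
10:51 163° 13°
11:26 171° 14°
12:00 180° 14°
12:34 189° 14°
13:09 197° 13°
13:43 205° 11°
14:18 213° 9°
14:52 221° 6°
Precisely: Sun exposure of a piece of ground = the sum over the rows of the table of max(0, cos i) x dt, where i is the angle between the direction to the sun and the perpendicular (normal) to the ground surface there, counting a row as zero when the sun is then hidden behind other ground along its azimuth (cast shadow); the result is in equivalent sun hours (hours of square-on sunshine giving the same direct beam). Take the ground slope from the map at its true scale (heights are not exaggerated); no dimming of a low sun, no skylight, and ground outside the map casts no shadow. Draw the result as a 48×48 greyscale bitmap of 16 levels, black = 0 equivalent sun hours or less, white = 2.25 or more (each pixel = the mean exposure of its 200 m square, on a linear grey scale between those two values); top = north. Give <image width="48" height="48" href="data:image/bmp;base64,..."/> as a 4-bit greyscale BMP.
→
<image width="48" height="48" href="data:image/bmp;base64,Qk32BAAAAAAAAHYAAAAoAAAAMAAAADAAAAABAAQAAAAAAIAEAAATCwAAEwsAABAAAAAAAAAAAAAAABEREQAiIiIAMzMzAERERABVVVUAZmZmAHd3dwCIiIgAmZmZAKqqqgC7u7sAzMzMAN3d3QDu7u4A////AEVVMiN7mIh3iYeImoiJiarLqYh3mHeaqFZ5hVRKqHd2Z4iIm7qaiYVpl4iGd3iah6zf6nZUmXd4iZiIi7qpl1ZVdDM0hmmXd83KzaZjWYZWqZmZmczLmXdnd1VWVJmImnZEjO6FWKlpd7u9yIqpqIh2eHZjS6l4ukIiOMy1aKzEaZzqQzRFiYiHmpdFuqh5c1VERYh5Z6qYRXdlZ1RVaIiImpmGeJh3ZFVFZXZnZSEW2EM1d3d3eJiIaLl3eZlUVkVWV3eHVROdzcusqYiIh5iYdovJM1VURlVUVFeZUkmEEjNGu6qYh4u4d3rvUAJzVKuURFiZ56vMdWZleaqquoiXd4iqswATFTRWZodqqjRpuWd3ZnmZiImIaIU4/5IAYhFL7aV5i5Q2y4aIipiHeIeKpBABTv/oIWdVvFaIm7NWjbiJp1V4iJqry2QgN97/g5h1V3iIdTiXeN2ZZGeIiKhmicykIklzVpqVIoqqmuWYdnqDJoqImYVEbe3sQBRUN5mnIASbu5aZh2Z4hlZWdlZWRI//8gAAR3eZYhAYpiiYeHeZqXablTVUEBNGQgADZ4ZXhTNWZSR5mZqqu7yom5UxAAAAARE1Z5lkVVVUZW6ruqqYepUQF87/5wAAJWdmd6qoVkIzW2uohCI3h1MgAAARIQABJpmZiYiaq7cRBHu7h2Rnqpl1AAAAASETM1irujRpuqlhAIiJVDJ4IAAAAAAABneHZVRGiWZWisu4IRABZ0WYIAABMwAAFpmZmZhkRIh2Z5qsxSEABaVBAAAjN5MRJZu7y6mWRYiId2ZmVGUgADEAATRWZ1RVVWebqYialYiIhlVFeDMyAAACRFZ3h0RWdlVoiJmZmZh2VENCEkMyIAE1iYiJhVZmZmZ2VomYbIiZmYzcu6QAIhIzWZmYZWZ2ZXeFQ0UzqYiImrqay6ntRDQzNpl1NFZ2Z2Z1RFVLqIiJmqqamIuWhGdUM2ZTNGZ3dEVVRFWZiJmZq6mZd4tlqnMhIjVDRWeHQyQyRVaoiJqqh3mYiJZIu4mGQiI2dmdljIMmvWh3iFVCABOIiGV6msy6cyFYqXeLqO/curZmiBEiQzEniHiarN3bt0Vlerl3aN3cuqlmd0Vmd2UjeIiaq97u25RFRHmIm4abu72lNmZndmdSN3iHiJqZmql3Qjr/xDI1is7/2GV4Zoh1I2VWZlVlVmZknMuv+1NHh3irumeGWIh3QmZWZlVVQlq6l2QynZVWZlVFeHdliHh3hldWZlRVWMq7mIZDOah2d1Q1eIVXdniGd2dWZlNFaazu7KqFRal3ZVRVaIZYZWiHVWZmVUMSe967qZqZdoh2VlVVVneYVmeIhnVmQhNpmFRXeKmZh4h2Z1VURWiGZlWJh3ZkEXqXdmd3mYiIhmh2ZmaYZWh3d1RYh3ZCWYd5u6mIiIiIhUmFRGiap3d3iHU0d2iYlXi93JiIeIiIhyapd3doqYd4iIdkZ2mnWr7/uqmHd3eJiHZ6qYiYeIiImYhlNniIu822Znh3d3dnd4dlZ3dndg=="/>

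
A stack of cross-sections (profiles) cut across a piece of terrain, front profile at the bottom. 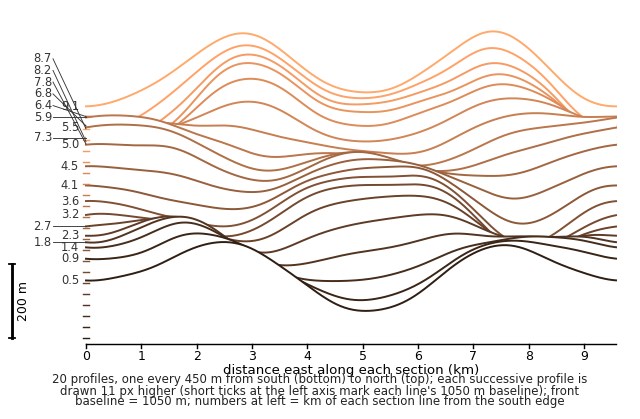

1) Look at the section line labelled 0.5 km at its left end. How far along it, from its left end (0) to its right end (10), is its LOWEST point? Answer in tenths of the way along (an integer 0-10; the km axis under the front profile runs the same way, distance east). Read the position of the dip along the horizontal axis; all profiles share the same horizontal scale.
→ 5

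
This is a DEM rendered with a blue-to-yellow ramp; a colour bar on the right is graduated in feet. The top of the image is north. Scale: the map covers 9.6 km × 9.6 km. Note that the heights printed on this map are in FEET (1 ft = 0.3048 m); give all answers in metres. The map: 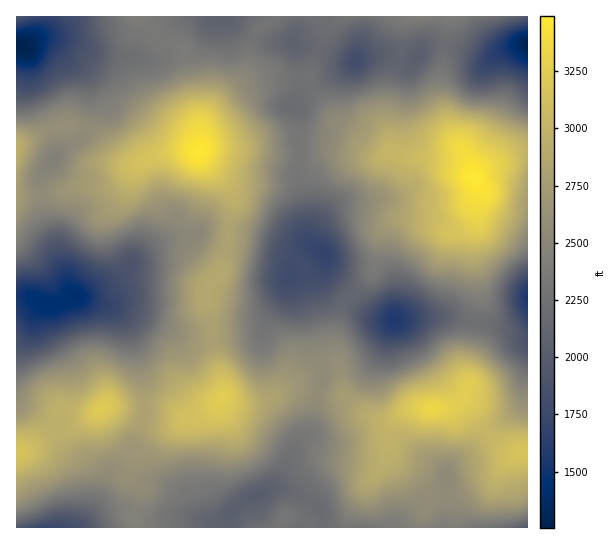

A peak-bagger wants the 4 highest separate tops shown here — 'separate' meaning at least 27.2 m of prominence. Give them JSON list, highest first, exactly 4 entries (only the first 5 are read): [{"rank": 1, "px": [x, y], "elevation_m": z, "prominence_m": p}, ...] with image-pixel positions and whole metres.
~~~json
[{"rank": 1, "px": [474, 177], "elevation_m": 1064, "prominence_m": 682}, {"rank": 2, "px": [199, 151], "elevation_m": 1061, "prominence_m": 350}, {"rank": 3, "px": [433, 409], "elevation_m": 1020, "prominence_m": 236}, {"rank": 4, "px": [223, 397], "elevation_m": 991, "prominence_m": 140}]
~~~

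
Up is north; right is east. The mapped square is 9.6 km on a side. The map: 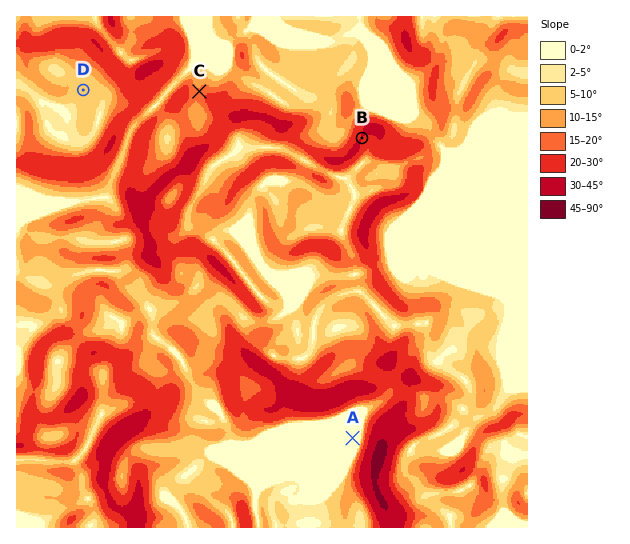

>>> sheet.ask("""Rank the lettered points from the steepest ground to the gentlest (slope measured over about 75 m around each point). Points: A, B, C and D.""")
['B', 'C', 'D', 'A']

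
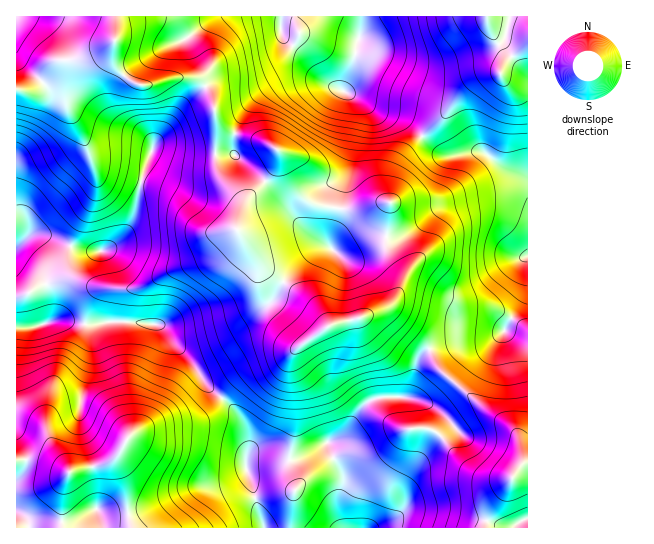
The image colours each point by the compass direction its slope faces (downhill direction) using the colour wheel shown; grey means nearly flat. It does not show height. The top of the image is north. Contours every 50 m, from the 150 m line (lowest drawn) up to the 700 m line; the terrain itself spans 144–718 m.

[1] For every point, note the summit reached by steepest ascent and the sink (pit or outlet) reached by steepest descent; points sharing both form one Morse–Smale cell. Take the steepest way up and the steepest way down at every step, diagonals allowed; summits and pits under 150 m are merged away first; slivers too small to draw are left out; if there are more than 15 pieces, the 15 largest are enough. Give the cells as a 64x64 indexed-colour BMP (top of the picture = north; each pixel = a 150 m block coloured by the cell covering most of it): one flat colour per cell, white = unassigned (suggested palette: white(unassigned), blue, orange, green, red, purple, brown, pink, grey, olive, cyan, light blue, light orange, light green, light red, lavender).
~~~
<image width="64" height="64" href="data:image/bmp;base64,Qk12CAAAAAAAAHYAAAAoAAAAQAAAAEAAAAABAAQAAAAAAAAIAAATCwAAEwsAABAAAAAAAAAA////ALR3HwAOf/8ALKAsACgn1gC9Z5QAS1aMAMJ34wB/f38AIr28AM++FwDox64AeLv/AIrfmACWmP8A1bDFAIiIiIiIiIgzMzMzMzMzMzERERERERERZmZmZmZmaqqqiIiIiIiIiDMzMzMzMzMzERERERERERERZmZmZmZqqqqIiIiIiIiIMzMzMzMzMzMRERERERERERFmZmZmZmaqqoiIiIiIiIgzMzMzMzMzMxERERERERERERZmZmZmZqqqiIiIiIiIiDMzMzMzMzMzERERERERERERFmZmZmZmaqqIiIiIiIiIMzMzMzMzMzEREREREREREREWZmZmZmZmqoiIiIiIiIMzMzMzMzMzMRERERERERERERZmZmZmZmaqiIiDMziIgzMzMzMzMzMxEREREREREREREWZmZmZmZmozMzMzMzMzMzMzMzMzMzERERERERERERERZmZmZmZmaTMzMzMzMzMzMzMzMzMzMREREREREREREREWZmZmZmZpMzMzMzMzMzMzMzMzMzMxERERERERERERERFmZmZmZmkzMzMzMzMzMzMzMzMzMzERERERERERERERERZmZmZmaTMzMzMzMzMzMzMzMzMzMREREREREREREREREWZmZmaZMzMzMzMzMzMzMzMzMzMRERERERERERERERERZmZmaZkzMzMzMzMzMzMzMzMzMRERERERERERERERERZmZmmZmTMzMzMzMzMzMzMzMzMxERERERERERERERERZmZmmZmZMzMzMzMzMzMzMzMzMRERERERERERERERFmZmZmmZmZkzMzMzMzMzMzMzMzMREREREREREREREREWZmZmmZmZmTMzMzMzMzMzMzMzMRERERERERERERERERFmZpmZmZmZMzMzMzMzMzMzMzMxEREREREREREREREREWZpmZmZmZkzMzMzMzMzMzMzMxERERERERERERERERERZmmZmZmZmTMzMzMzMzMzMzMxEREREREREREREREREREWmZmZmZmZMzMzMzMzMzMzMxERERERERERERERERERERGZmZmZmZkzMzMzMzMzMzMxERERERERERERERERERERFEREREmZmTMzMzMzMzMzMzERERERERERERERERERERFEREREREmZERMzMxEzMzMxERERERERERERERIRERERRERERERERJkRERERERERERERERERERERERERIiIiERREREREREREmREREREREREREREREREREREREREiIiIiRERERERERERJEREREREREREREREREREREREREiIiIiIkREREREREREkRERERERERERERERERERERERIiIiIiIiJERERERERERBERERERERERERERERERERERIiIiIiIiIkREREREREREERERERERERERERERERERESIiIiIiIiIiREREREREREQRERERERERERERERERERESIiIiIiIiIiJERERERERERBERERERERERERERERERESIiIiIiIiIiJEREREREREREERERERERERERERERERERIiIiIiIiIiIkREREREREREQRERERERERERERERERERIiIiIiIiIiIkRERERERERERBERERERERERERERERERIiIiIiIiIiIiREREREREREREEREREREREREREREREREiIiIiIiIiIiJEREREREREREQRERERERERERERERERESIiIiIiIiIiIiRERERERERERBERERERERERERERERERIiIiIiIiIiIiJEREREREREREEREREREREREREREREREiIiIiIiIiIiIkREREREREREQRERERERERERERERERESIiIiIiIiIiIiRERERERERERBERERERERERERERERESIiIiIiIiIiIiJEREREREREREERERERERERERERERESIiIiIiIiIiIiIkREREREREREQRERERERERERERERESIiIiIiIiIiIiIiREREREREREdxERERERERERERERERIiIiIiIiIiIiIiIkRERERERHd3EREREREREREREREREiIiIiIiIiIiIiIiRERERERHd3cRERERERERERERERESIiIiIiIiIiIiIiIkRHd3d3d3dxERERERERERERERERIiIiIiIiIiIiIiIiJHd3d3d3d3EREREREREREREREREiIiIiIiIiIiIiIiIld3d3d3d3cRERERERERERERERESIiIiIiIiIiIiIiIlVXd3d3d3dxERERERERERERERERIiIiIiIiIiIiIiJVVVV3d3d3d3EREREREREREREREREiIiIiIiIiIiIiVVVVVVd3d3d3cRERERERERERERERESIiIiIiIiIiIlVVVVVVVXd3d3dxERERERERERERERESIiIiIiIiIiJVVVVVVVVVV3d3d3IiERERERERIhERESIiIiIiIiIiIlVVVVVVVVVVd3d3ciIhERERERIiIiIiIiIiIiIiIiIiJVVVVVVVVVVVd3dyIiERERERIiIiIiIiIiIiIiIiIiIlVVVVVVVVVVVVd3IiIiERERIiIiIiIiIiIiIiIiIiIiVVVVVVVVVVVVV3ciIiIiIhEiIiIiIiIiIiIiIiIiIiJVVVVVVVVVVVVVVyIiIiIiIiIiIiIiIiIiIiIiIiIiIiVVVVVVVVVVVVVVIiIiIiIiIiIiIiIiIiIiIiIiIiIiJVVVVVVVVVVVVVUiIiIiIiIiIiIiIiIiIiIiIiIiIiIlVVVVVVVVVVVVVSIiIiIiIiIiIiIiIiIiIiIiIiIiIiVVVVVVVVVVVVVV"/>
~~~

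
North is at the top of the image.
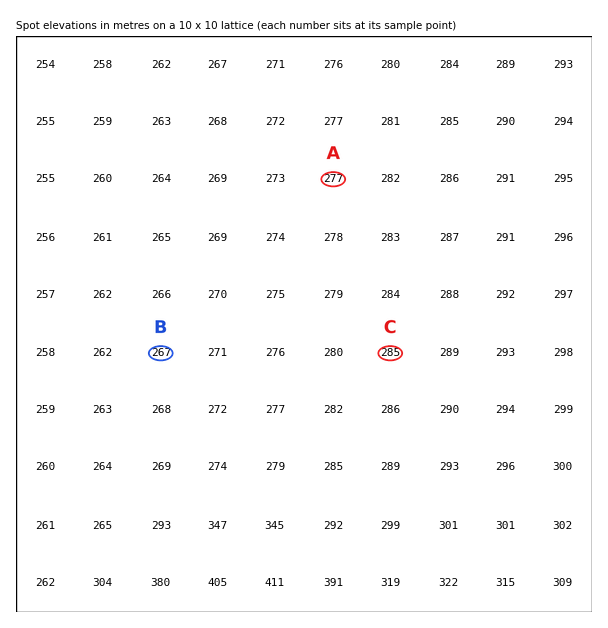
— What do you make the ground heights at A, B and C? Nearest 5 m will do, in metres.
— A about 275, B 265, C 285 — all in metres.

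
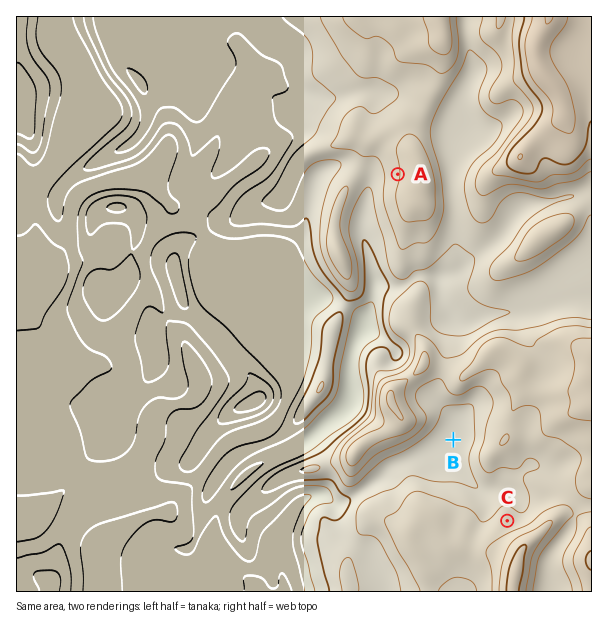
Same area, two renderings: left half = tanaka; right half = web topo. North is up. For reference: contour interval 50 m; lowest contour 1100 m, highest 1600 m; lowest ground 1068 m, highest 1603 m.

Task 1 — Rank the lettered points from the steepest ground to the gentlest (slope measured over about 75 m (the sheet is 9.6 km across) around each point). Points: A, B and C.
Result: A C B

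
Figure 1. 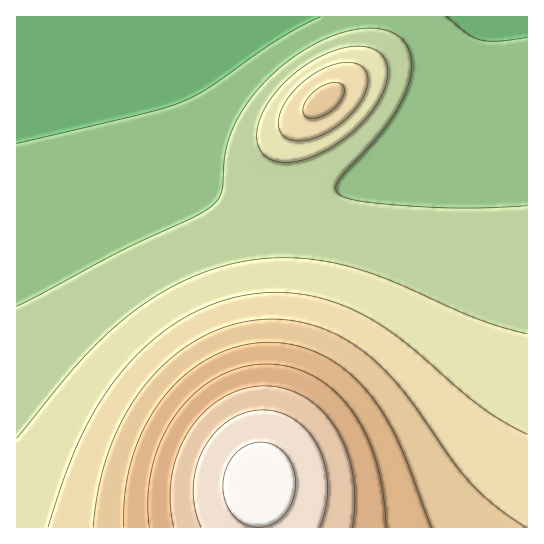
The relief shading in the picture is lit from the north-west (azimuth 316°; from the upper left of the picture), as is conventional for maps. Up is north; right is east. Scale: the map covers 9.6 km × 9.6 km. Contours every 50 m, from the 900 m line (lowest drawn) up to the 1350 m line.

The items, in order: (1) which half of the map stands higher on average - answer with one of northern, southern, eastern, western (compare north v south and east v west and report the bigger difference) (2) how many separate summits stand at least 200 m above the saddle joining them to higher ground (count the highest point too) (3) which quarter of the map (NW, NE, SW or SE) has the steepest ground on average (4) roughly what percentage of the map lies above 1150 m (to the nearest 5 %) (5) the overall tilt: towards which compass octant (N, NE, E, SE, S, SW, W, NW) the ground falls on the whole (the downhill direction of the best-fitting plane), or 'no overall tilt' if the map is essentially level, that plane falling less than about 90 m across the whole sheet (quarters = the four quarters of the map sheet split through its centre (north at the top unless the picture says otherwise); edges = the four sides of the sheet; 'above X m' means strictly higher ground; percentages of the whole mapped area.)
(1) On average the southern half of the map is the higher ground.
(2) Counting only tops that stand 200 m proud, the map has 1 summit.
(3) Slopes are steepest in the south-west quarter.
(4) Ground above 1150 m makes up about 15 % of the sheet.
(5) Overall the map slopes down towards the north.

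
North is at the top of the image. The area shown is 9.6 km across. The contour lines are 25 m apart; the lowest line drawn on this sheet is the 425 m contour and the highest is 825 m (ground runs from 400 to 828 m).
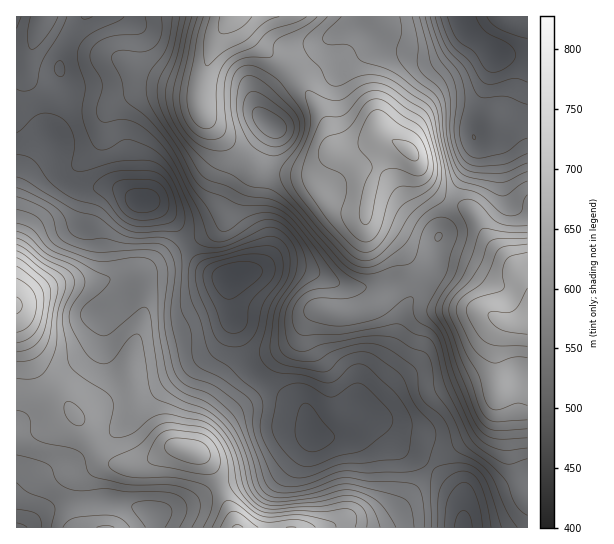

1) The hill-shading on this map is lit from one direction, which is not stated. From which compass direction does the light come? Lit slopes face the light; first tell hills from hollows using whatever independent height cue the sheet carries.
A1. NE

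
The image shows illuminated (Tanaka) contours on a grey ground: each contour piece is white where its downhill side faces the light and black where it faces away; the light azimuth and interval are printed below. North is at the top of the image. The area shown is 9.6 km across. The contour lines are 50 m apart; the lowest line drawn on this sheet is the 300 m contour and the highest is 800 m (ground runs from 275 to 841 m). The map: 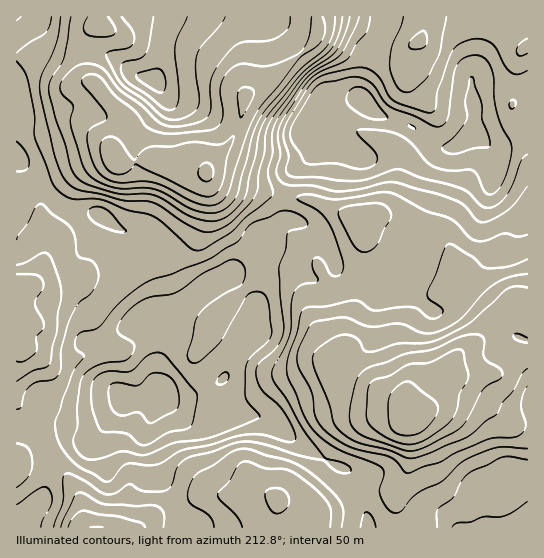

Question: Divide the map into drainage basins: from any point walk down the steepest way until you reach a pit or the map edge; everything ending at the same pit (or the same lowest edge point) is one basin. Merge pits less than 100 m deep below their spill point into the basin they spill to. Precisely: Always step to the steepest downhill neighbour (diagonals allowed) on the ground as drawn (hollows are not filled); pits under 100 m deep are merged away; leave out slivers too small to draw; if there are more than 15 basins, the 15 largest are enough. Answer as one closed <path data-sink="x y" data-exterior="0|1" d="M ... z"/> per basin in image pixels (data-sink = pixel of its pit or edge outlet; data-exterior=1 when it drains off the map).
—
<path data-sink="413 414" data-exterior="0" d="M527 16l-140 0-6 25-12 21-8 21-1 11 4 7-10-1-21 11-19-2-11 17-2 8 13 13 10 3-9 1-24 23-8 23 0 16 2 5-15 13-10 4-5 18-18 16-35 22-21 17-13 7 4 11-1 12-11 20-4 13 1 10 8 18 22 22 8 4 16 0 23-10 19 0 20 6 34 28 44 24 6 25 11 21 1 9 159-1z"/><path data-sink="207 173" data-exterior="0" d="M386 16l-369 0-1 142 12 15 34 32 13 6 26 4 14 12 11 5 17 1 16 8 10 12 14 28 12 14 3 0 12-10 20-10 15-12 10-10 5-18 10-4 15-13-2-5 0-16 8-23 24-23 9-1-10-3-13-13 0-5 13-20 19 2 17-10 13-2-3-5 1-11 8-21 12-21z"/><path data-sink="17 290" data-exterior="1" d="M17 159l0 368 26-29 6-36 12-11 13-7 13 0 8-4 30-41 25 0 13-5-7-23 4-13 11-20 1-12-4-11 28-20-13-14-14-28-10-12-16-8-17-1-11-5-14-12-26-4-13-6-34-32z"/><path data-sink="277 499" data-exterior="0" d="M163 395l-11 18-5 17 0 11 8 17 2 16 11 16 18 38 182-1 0-8-11-21-5-23-7-7-15-5-23-14-40-30-14-4-19 0-23 10-16 0-8-4-22-22z"/><path data-sink="97 527" data-exterior="1" d="M161 396l-11 3-25 0-30 41-8 4-13 0-13 7-12 11-6 36-27 29 169 1-17-38-11-16-2-16-8-17 2-20z"/>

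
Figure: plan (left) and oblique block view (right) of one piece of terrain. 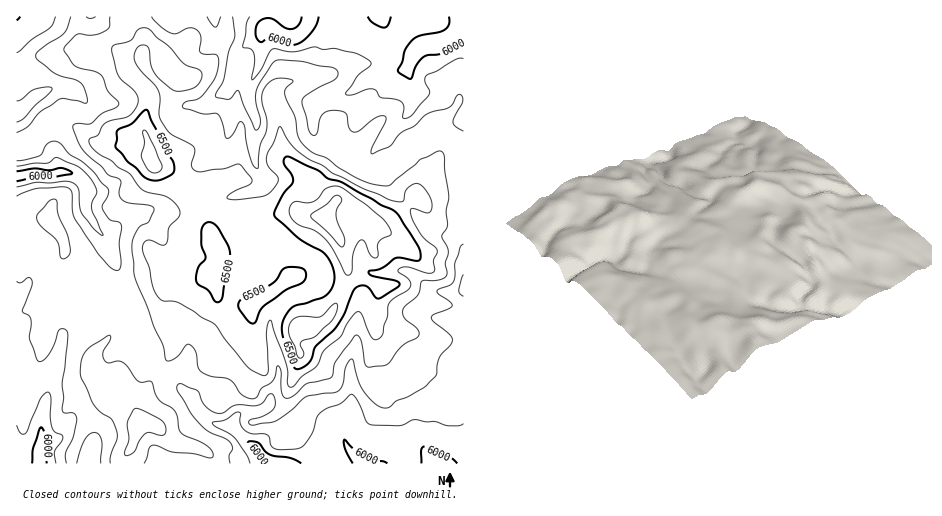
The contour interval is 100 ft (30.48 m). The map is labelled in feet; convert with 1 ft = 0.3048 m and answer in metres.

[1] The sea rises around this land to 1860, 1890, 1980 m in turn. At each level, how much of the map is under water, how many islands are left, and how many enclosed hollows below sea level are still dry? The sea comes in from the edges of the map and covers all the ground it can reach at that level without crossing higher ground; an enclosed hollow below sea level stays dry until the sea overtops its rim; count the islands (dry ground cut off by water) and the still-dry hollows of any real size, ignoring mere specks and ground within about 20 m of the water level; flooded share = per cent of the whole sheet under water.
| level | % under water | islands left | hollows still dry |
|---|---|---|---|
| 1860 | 13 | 0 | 0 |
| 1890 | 29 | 0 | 0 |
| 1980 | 90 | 2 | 0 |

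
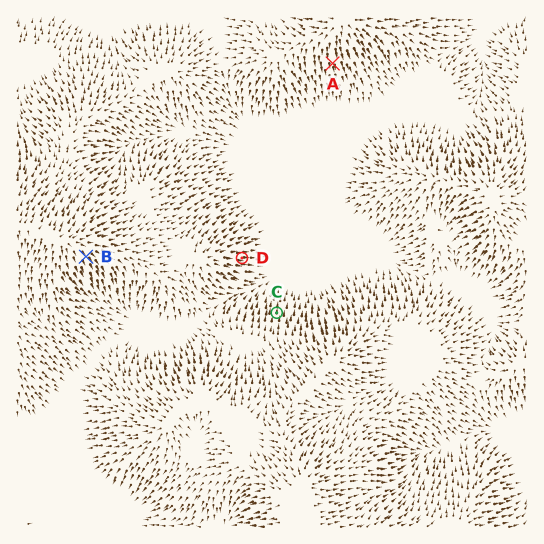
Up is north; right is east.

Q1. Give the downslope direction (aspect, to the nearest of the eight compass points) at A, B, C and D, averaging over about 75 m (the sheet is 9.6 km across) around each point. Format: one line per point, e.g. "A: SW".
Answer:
A: S
B: SE
C: N
D: E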